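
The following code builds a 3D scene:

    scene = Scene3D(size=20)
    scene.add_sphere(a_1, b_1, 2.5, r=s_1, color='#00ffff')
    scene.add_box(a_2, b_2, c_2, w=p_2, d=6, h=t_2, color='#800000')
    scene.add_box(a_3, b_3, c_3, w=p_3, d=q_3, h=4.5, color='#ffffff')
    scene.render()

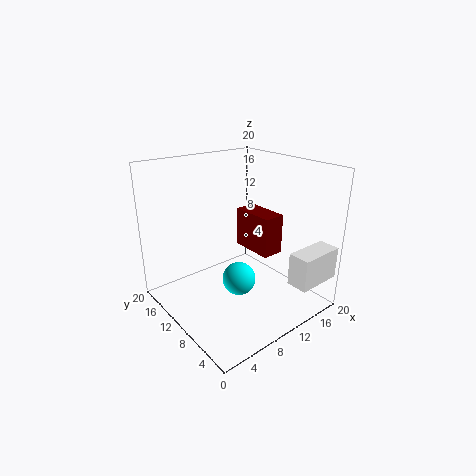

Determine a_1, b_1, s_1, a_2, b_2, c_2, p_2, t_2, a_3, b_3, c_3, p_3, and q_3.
a_1 = 11, b_1 = 11, s_1 = 2.5, a_2 = 11.5, b_2 = 6, c_2 = 8, p_2 = 3, t_2 = 5.5, a_3 = 13.5, b_3 = 0.5, c_3 = 4.5, p_3 = 6.5, q_3 = 3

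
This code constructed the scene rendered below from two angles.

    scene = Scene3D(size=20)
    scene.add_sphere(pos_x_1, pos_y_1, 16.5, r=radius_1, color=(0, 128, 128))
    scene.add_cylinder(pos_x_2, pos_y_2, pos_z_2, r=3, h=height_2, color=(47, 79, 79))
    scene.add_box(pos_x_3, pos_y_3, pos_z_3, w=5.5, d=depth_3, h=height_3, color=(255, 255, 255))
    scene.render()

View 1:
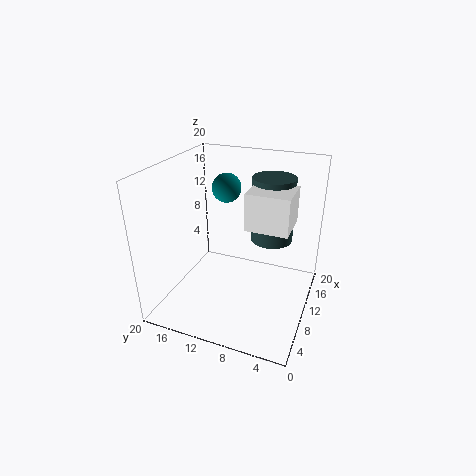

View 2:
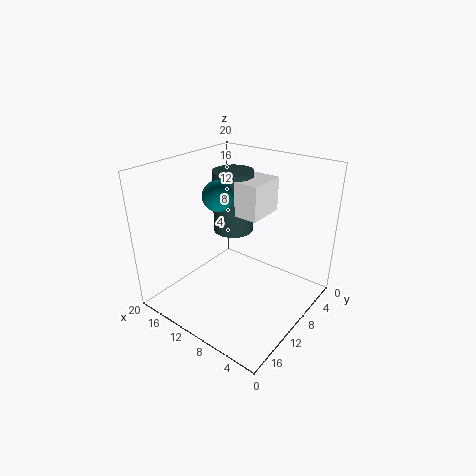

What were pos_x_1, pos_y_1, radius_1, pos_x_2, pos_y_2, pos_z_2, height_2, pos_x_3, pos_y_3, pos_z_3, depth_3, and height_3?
pos_x_1 = 11.5
pos_y_1 = 12.25
radius_1 = 2
pos_x_2 = 13.75
pos_y_2 = 6.25
pos_z_2 = 8.75
height_2 = 9.25
pos_x_3 = 8.25
pos_y_3 = 2.75
pos_z_3 = 12.25
depth_3 = 5.75
height_3 = 5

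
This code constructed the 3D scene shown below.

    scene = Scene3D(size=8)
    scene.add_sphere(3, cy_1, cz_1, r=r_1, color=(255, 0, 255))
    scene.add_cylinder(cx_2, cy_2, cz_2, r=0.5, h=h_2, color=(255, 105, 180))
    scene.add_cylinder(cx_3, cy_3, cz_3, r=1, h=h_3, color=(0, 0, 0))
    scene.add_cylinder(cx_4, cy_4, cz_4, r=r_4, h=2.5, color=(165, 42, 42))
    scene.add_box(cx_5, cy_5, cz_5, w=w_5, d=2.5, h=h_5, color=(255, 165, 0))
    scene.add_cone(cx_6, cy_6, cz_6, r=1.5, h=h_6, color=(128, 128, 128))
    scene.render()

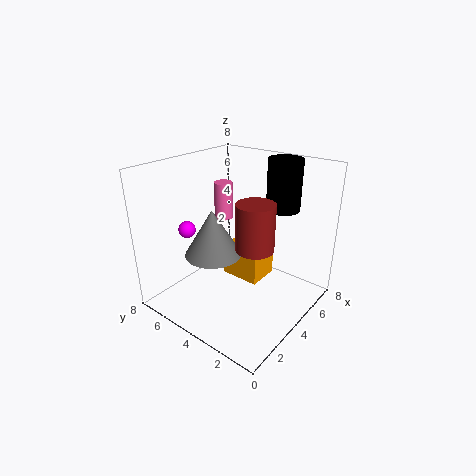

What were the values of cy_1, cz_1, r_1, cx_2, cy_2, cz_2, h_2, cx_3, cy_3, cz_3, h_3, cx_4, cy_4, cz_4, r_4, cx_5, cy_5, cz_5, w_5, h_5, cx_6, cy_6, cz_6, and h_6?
cy_1 = 7, cz_1 = 4, r_1 = 0.5, cx_2 = 4, cy_2 = 5, cz_2 = 5, h_2 = 2, cx_3 = 7, cy_3 = 3, cz_3 = 5, h_3 = 3, cx_4 = 3.5, cy_4 = 2.5, cz_4 = 4, r_4 = 1, cx_5 = 5, cy_5 = 3.5, cz_5 = 0.5, w_5 = 2, h_5 = 2, cx_6 = 2.5, cy_6 = 4.5, cz_6 = 3.5, h_6 = 2.5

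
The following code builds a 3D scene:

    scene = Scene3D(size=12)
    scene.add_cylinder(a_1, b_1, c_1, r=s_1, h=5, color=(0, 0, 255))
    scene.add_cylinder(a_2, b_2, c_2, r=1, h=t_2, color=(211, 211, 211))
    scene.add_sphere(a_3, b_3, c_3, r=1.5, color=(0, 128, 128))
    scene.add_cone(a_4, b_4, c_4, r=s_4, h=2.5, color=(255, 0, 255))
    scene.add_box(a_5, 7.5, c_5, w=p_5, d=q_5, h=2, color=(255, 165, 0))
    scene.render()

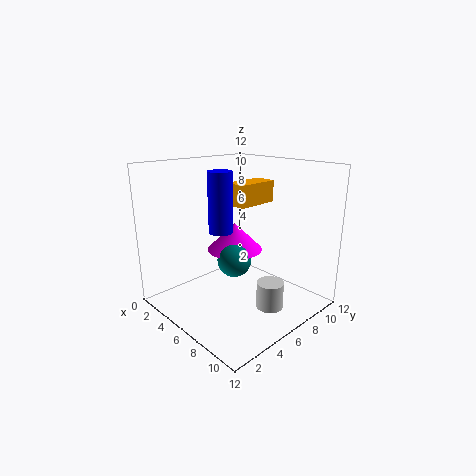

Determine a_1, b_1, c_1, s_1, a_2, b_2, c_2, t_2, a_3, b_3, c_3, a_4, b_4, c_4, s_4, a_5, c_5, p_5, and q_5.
a_1 = 5; b_1 = 5; c_1 = 6.5; s_1 = 1; a_2 = 10.5; b_2 = 5; c_2 = 2; t_2 = 2; a_3 = 5; b_3 = 6.5; c_3 = 3.5; a_4 = 4; b_4 = 7.5; c_4 = 4; s_4 = 2.5; a_5 = 3; c_5 = 8; p_5 = 2; q_5 = 4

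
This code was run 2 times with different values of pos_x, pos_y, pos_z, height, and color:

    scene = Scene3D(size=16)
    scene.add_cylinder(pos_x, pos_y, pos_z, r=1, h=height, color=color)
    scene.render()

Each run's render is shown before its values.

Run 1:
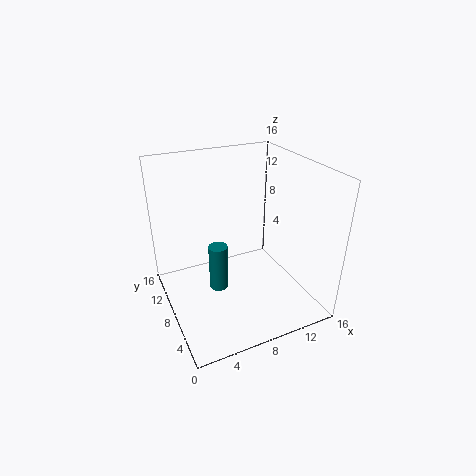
pos_x = 5; pos_y = 6.5; pos_z = 3.5; height = 5; color = 'teal'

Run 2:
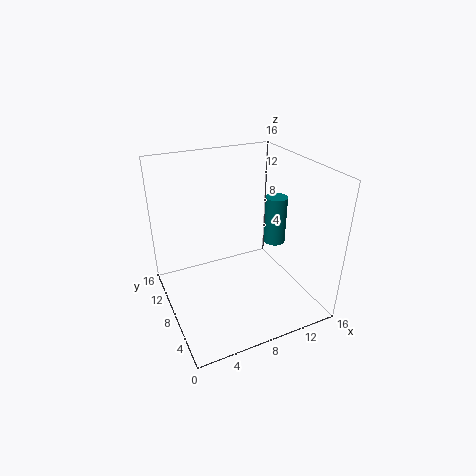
pos_x = 9.5; pos_y = 3; pos_z = 10; height = 4.5; color = 'teal'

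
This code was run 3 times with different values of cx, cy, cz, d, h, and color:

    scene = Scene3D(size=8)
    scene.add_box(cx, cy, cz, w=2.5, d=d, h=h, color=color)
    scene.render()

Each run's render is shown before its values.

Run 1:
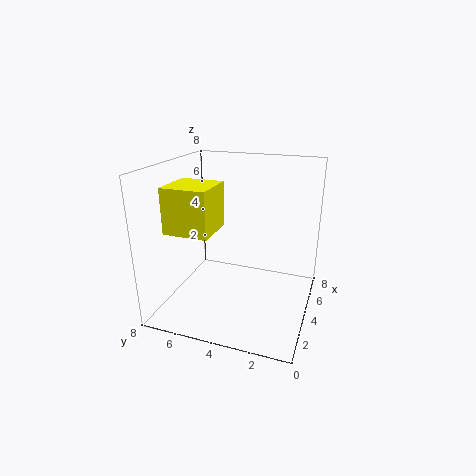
cx = 2, cy = 5, cz = 4.5, d = 2.5, h = 2.5, color = 'yellow'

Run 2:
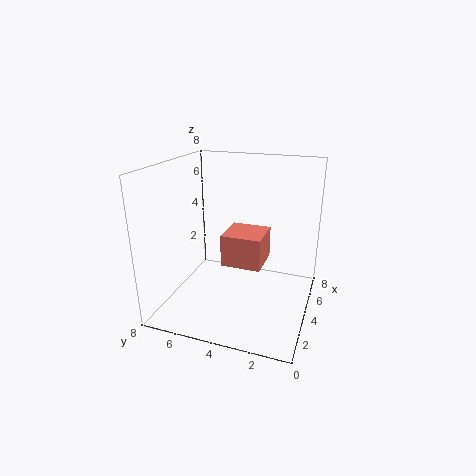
cx = 5, cy = 3, cz = 1.5, d = 2.5, h = 2, color = 'salmon'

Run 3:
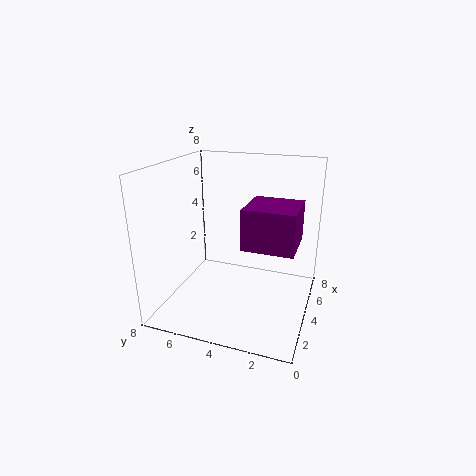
cx = 1.5, cy = 0.5, cz = 4.5, d = 2.5, h = 2, color = 'purple'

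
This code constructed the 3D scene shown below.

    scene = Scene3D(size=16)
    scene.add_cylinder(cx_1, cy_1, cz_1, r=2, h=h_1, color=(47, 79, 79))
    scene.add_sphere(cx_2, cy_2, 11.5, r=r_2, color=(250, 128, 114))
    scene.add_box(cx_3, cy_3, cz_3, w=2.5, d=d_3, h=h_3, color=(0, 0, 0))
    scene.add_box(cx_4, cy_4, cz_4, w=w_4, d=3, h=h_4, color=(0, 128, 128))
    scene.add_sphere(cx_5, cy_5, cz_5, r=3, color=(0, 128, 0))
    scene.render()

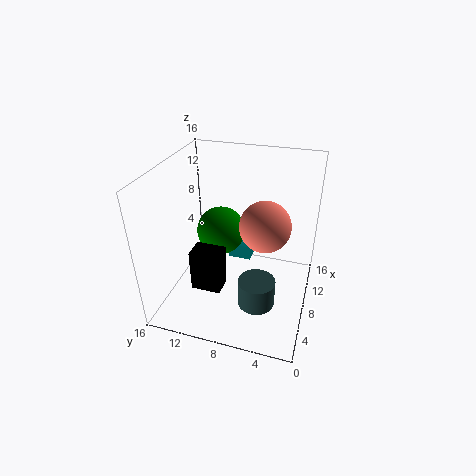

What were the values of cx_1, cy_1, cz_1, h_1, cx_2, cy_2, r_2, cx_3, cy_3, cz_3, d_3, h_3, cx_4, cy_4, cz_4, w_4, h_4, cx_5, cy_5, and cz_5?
cx_1 = 5, cy_1 = 5, cz_1 = 2, h_1 = 3, cx_2 = 5.5, cy_2 = 4.5, r_2 = 2.5, cx_3 = 5.5, cy_3 = 9.5, cz_3 = 1.5, d_3 = 3.5, h_3 = 5, cx_4 = 13.5, cy_4 = 8, cz_4 = 1, w_4 = 2.5, h_4 = 2, cx_5 = 12, cy_5 = 11.5, cz_5 = 6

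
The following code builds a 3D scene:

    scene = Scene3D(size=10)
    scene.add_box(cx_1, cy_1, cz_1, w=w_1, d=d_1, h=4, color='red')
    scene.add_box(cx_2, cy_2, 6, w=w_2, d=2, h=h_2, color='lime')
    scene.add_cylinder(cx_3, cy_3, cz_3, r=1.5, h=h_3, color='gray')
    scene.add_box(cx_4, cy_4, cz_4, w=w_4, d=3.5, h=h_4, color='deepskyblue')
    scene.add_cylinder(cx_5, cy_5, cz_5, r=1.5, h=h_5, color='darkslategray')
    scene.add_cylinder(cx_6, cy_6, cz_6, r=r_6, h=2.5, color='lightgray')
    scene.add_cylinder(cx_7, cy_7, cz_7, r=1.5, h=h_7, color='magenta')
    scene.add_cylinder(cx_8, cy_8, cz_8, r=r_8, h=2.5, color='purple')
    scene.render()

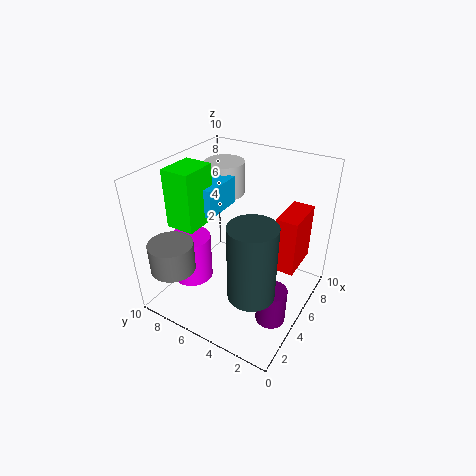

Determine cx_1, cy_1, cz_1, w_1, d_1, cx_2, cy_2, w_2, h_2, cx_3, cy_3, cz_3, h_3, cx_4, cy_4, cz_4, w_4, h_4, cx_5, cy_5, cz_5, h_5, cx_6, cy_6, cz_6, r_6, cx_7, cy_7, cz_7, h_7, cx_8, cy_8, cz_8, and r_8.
cx_1 = 5.5
cy_1 = 1
cz_1 = 3
w_1 = 3
d_1 = 1.5
cx_2 = 2.5
cy_2 = 7
w_2 = 2.5
h_2 = 4
cx_3 = 1.5
cy_3 = 8
cz_3 = 3.5
h_3 = 2
cx_4 = 4
cy_4 = 6.5
cz_4 = 6.5
w_4 = 3
h_4 = 2
cx_5 = 2.5
cy_5 = 2.5
cz_5 = 3
h_5 = 5
cx_6 = 8
cy_6 = 8
cz_6 = 6.5
r_6 = 1.5
cx_7 = 4
cy_7 = 8.5
cz_7 = 1
h_7 = 3.5
cx_8 = 3.5
cy_8 = 1.5
cz_8 = 0.5
r_8 = 1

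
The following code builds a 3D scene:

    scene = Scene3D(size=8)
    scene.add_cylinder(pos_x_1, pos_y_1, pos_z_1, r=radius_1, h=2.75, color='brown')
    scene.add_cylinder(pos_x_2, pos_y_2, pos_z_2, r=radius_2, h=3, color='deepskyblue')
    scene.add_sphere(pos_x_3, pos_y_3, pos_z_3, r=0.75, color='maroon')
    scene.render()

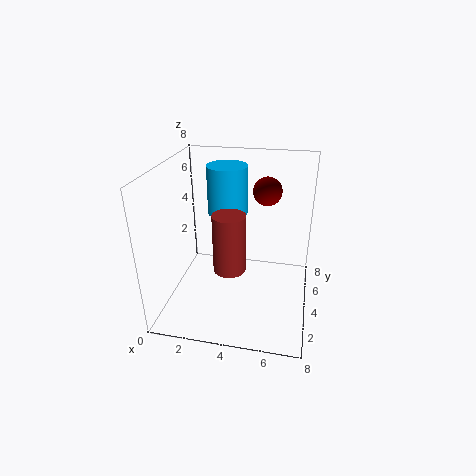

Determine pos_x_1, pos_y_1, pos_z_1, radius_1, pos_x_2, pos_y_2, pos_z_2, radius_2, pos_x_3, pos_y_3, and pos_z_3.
pos_x_1 = 4.25; pos_y_1 = 1; pos_z_1 = 4; radius_1 = 0.75; pos_x_2 = 2.75; pos_y_2 = 6.75; pos_z_2 = 4.25; radius_2 = 1.25; pos_x_3 = 5.5; pos_y_3 = 4.25; pos_z_3 = 6.75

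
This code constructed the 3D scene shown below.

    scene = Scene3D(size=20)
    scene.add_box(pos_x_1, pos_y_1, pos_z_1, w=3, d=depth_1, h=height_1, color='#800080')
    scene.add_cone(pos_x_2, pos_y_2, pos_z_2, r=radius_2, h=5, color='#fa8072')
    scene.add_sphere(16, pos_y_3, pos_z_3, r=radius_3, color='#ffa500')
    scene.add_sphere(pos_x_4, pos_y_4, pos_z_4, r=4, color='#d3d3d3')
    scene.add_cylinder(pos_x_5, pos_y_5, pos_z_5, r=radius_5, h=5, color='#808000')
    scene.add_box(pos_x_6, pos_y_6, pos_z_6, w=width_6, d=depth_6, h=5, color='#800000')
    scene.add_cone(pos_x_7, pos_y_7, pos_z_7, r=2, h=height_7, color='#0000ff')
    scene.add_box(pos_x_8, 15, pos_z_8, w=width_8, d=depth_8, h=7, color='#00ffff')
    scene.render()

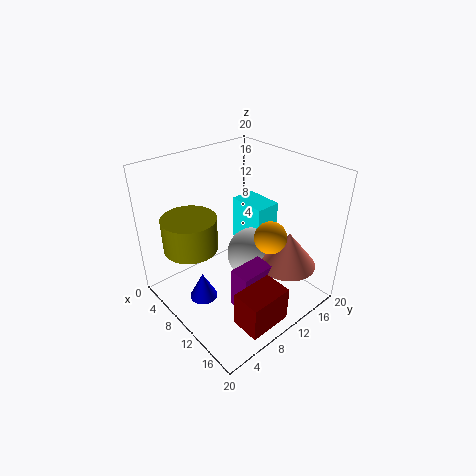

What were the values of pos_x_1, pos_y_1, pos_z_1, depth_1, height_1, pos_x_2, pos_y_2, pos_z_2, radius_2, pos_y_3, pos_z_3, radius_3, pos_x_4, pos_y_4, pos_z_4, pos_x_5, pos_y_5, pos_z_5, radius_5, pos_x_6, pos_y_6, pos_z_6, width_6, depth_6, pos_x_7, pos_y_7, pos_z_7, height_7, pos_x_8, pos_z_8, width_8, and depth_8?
pos_x_1 = 12; pos_y_1 = 7; pos_z_1 = 1; depth_1 = 5; height_1 = 6; pos_x_2 = 15; pos_y_2 = 15; pos_z_2 = 6; radius_2 = 4; pos_y_3 = 10; pos_z_3 = 13; radius_3 = 2; pos_x_4 = 9; pos_y_4 = 14; pos_z_4 = 5; pos_x_5 = 4; pos_y_5 = 6; pos_z_5 = 7; radius_5 = 4; pos_x_6 = 15; pos_y_6 = 5; pos_z_6 = 1; width_6 = 4; depth_6 = 6; pos_x_7 = 8; pos_y_7 = 5; pos_z_7 = 1; height_7 = 4; pos_x_8 = 3; pos_z_8 = 5; width_8 = 6; depth_8 = 4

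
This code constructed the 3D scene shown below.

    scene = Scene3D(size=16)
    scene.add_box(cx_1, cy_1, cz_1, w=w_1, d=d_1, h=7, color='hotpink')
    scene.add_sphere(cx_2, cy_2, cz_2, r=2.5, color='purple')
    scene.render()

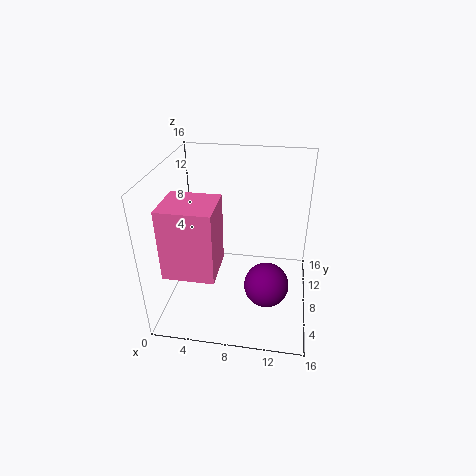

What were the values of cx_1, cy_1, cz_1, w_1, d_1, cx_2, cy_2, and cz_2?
cx_1 = 2; cy_1 = 0.5; cz_1 = 7.5; w_1 = 5; d_1 = 4.5; cx_2 = 11.5; cy_2 = 6.5; cz_2 = 3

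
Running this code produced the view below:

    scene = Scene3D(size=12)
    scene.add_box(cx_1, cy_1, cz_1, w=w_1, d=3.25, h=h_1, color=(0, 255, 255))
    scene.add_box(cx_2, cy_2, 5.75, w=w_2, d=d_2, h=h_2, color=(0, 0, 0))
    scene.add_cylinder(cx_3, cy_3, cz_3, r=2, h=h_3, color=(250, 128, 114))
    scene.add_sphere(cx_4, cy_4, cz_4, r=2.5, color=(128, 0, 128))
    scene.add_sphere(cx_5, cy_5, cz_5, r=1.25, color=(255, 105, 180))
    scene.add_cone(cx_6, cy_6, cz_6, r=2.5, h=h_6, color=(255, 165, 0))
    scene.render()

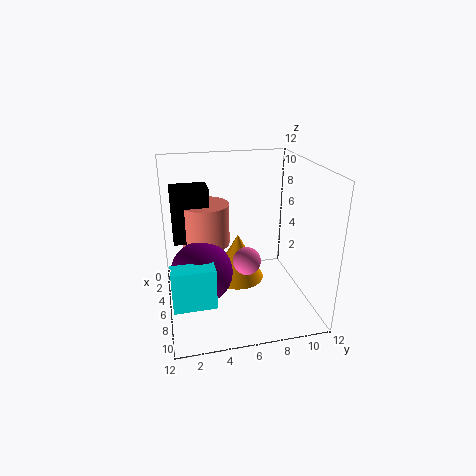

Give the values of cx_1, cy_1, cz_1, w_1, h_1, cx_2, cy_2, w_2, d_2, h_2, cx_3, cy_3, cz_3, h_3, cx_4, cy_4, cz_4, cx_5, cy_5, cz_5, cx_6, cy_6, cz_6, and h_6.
cx_1 = 8.5, cy_1 = 0.25, cz_1 = 2.25, w_1 = 1.5, h_1 = 3.25, cx_2 = 3.5, cy_2 = 0.75, w_2 = 2.25, d_2 = 3, h_2 = 4.5, cx_3 = 4.75, cy_3 = 3.5, cz_3 = 5.25, h_3 = 3.5, cx_4 = 7, cy_4 = 2.75, cz_4 = 3.75, cx_5 = 5.25, cy_5 = 7, cz_5 = 3.25, cx_6 = 2.75, cy_6 = 6.75, cz_6 = 0.25, h_6 = 4.5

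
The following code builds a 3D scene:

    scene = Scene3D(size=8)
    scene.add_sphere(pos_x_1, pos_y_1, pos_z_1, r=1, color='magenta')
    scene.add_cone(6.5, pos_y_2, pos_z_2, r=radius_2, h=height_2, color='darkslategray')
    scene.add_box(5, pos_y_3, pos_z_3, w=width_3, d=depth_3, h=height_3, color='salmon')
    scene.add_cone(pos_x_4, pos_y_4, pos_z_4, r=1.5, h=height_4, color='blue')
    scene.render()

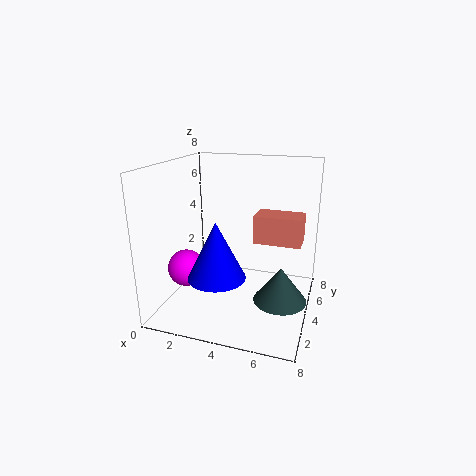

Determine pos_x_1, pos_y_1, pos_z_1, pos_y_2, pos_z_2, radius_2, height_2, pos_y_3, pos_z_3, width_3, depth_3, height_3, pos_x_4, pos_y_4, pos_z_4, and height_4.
pos_x_1 = 1.5; pos_y_1 = 2.5; pos_z_1 = 2.5; pos_y_2 = 4; pos_z_2 = 0.5; radius_2 = 1.5; height_2 = 2; pos_y_3 = 3.5; pos_z_3 = 4; width_3 = 2.5; depth_3 = 1.5; height_3 = 1.5; pos_x_4 = 3.5; pos_y_4 = 2; pos_z_4 = 2.5; height_4 = 3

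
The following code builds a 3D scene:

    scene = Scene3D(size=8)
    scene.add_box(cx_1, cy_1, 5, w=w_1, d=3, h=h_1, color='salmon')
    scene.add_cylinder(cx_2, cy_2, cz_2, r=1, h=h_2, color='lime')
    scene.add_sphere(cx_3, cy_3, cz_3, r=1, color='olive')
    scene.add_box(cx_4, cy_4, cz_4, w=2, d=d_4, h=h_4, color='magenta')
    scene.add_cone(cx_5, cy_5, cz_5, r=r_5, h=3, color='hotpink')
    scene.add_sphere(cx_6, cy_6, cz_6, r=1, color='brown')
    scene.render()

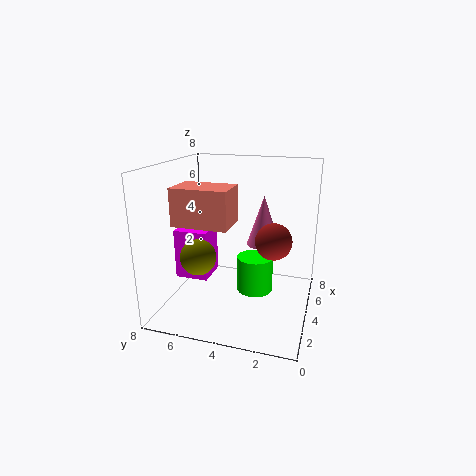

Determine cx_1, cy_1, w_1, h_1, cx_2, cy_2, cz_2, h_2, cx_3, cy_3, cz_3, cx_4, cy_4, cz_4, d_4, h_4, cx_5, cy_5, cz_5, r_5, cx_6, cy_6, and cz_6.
cx_1 = 2, cy_1 = 4, w_1 = 2, h_1 = 2, cx_2 = 4, cy_2 = 3, cz_2 = 1, h_2 = 2, cx_3 = 3, cy_3 = 6, cz_3 = 3, cx_4 = 4, cy_4 = 6, cz_4 = 1, d_4 = 2, h_4 = 3, cx_5 = 6, cy_5 = 3, cz_5 = 3, r_5 = 1, cx_6 = 4, cy_6 = 2, cz_6 = 4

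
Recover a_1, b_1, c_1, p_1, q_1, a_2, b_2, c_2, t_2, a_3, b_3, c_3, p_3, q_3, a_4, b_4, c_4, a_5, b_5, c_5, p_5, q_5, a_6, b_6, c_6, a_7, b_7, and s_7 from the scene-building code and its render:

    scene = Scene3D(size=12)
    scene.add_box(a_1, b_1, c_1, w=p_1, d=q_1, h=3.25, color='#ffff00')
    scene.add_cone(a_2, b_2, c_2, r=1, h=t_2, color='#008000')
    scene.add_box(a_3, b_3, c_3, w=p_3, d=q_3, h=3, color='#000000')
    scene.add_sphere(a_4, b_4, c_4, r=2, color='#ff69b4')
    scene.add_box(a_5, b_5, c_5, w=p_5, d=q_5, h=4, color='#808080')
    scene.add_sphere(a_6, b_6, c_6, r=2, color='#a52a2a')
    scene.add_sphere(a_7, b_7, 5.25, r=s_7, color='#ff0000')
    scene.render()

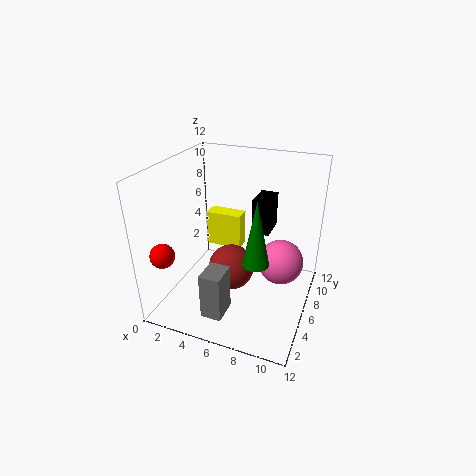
a_1 = 2; b_1 = 8.25; c_1 = 3.5; p_1 = 3.25; q_1 = 1.5; a_2 = 8.5; b_2 = 3.25; c_2 = 5.75; t_2 = 5; a_3 = 6.75; b_3 = 7.25; c_3 = 6; p_3 = 1.5; q_3 = 2.5; a_4 = 9.25; b_4 = 8.25; c_4 = 3; a_5 = 4.25; b_5 = 2; c_5 = 0.25; p_5 = 1.75; q_5 = 2.25; a_6 = 5.25; b_6 = 6.25; c_6 = 2.75; a_7 = 1; b_7 = 2.25; s_7 = 1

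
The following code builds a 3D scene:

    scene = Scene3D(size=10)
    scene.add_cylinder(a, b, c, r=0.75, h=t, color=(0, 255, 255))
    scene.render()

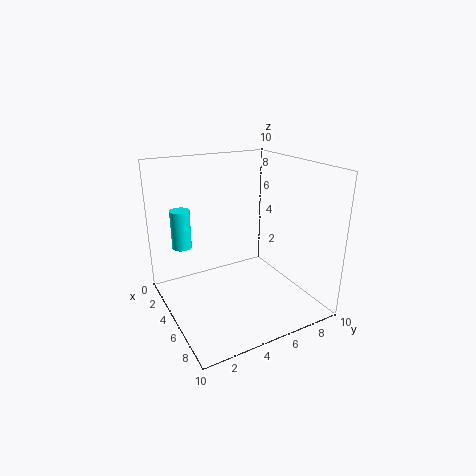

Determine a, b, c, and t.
a = 1
b = 2.25
c = 3.25
t = 3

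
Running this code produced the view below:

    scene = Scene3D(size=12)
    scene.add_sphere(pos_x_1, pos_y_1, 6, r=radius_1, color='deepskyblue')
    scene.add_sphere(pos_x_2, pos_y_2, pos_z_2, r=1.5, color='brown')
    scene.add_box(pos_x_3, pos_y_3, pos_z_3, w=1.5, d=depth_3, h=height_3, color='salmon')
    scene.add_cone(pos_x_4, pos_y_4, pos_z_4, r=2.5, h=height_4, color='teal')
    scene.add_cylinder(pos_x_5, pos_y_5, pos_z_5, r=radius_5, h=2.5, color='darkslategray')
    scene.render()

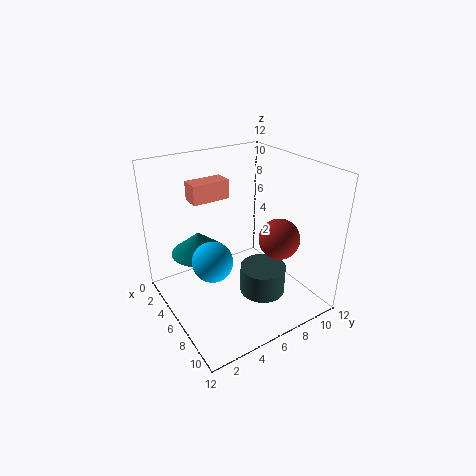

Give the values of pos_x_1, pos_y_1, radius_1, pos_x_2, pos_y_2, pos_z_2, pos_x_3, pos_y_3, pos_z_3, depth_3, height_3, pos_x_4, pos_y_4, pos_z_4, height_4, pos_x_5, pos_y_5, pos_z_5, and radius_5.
pos_x_1 = 8; pos_y_1 = 2.5; radius_1 = 1.5; pos_x_2 = 10; pos_y_2 = 7; pos_z_2 = 7.5; pos_x_3 = 4; pos_y_3 = 2.5; pos_z_3 = 9.5; depth_3 = 3; height_3 = 1.5; pos_x_4 = 2.5; pos_y_4 = 4; pos_z_4 = 3.5; height_4 = 2; pos_x_5 = 7; pos_y_5 = 8; pos_z_5 = 0.5; radius_5 = 2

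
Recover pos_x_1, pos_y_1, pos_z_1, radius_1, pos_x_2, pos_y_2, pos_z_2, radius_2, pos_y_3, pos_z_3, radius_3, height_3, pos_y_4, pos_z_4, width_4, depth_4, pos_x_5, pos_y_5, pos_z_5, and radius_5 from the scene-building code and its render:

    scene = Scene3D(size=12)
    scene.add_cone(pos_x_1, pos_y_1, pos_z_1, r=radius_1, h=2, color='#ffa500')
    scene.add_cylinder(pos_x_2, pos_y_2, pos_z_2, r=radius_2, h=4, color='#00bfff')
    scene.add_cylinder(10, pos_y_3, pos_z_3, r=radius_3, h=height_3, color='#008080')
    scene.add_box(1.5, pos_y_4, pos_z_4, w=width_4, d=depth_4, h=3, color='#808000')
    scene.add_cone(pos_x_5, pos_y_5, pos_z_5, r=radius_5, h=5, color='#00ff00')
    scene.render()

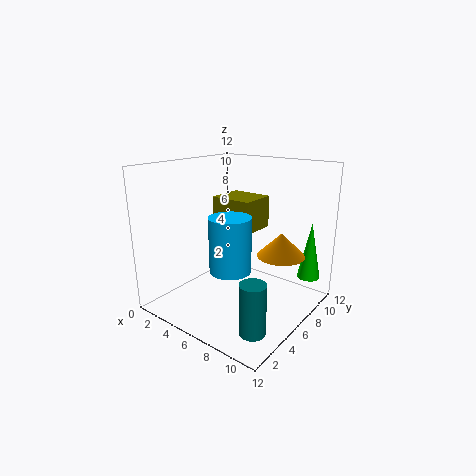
pos_x_1 = 9
pos_y_1 = 8
pos_z_1 = 4.5
radius_1 = 2
pos_x_2 = 8
pos_y_2 = 2.5
pos_z_2 = 5
radius_2 = 1.5
pos_y_3 = 2.5
pos_z_3 = 0.5
radius_3 = 1
height_3 = 4
pos_y_4 = 8
pos_z_4 = 5.5
width_4 = 4
depth_4 = 3.5
pos_x_5 = 10.5
pos_y_5 = 10.5
pos_z_5 = 2
radius_5 = 1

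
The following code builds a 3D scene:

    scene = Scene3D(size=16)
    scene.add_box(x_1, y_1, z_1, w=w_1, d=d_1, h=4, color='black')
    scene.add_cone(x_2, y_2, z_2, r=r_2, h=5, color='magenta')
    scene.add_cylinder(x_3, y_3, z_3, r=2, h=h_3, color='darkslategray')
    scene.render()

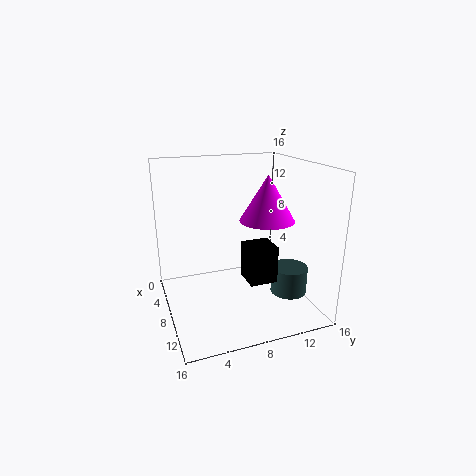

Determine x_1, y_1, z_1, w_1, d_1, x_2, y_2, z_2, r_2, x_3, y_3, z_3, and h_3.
x_1 = 9
y_1 = 8
z_1 = 4
w_1 = 3
d_1 = 3
x_2 = 9
y_2 = 11
z_2 = 10
r_2 = 3
x_3 = 11
y_3 = 13
z_3 = 2
h_3 = 3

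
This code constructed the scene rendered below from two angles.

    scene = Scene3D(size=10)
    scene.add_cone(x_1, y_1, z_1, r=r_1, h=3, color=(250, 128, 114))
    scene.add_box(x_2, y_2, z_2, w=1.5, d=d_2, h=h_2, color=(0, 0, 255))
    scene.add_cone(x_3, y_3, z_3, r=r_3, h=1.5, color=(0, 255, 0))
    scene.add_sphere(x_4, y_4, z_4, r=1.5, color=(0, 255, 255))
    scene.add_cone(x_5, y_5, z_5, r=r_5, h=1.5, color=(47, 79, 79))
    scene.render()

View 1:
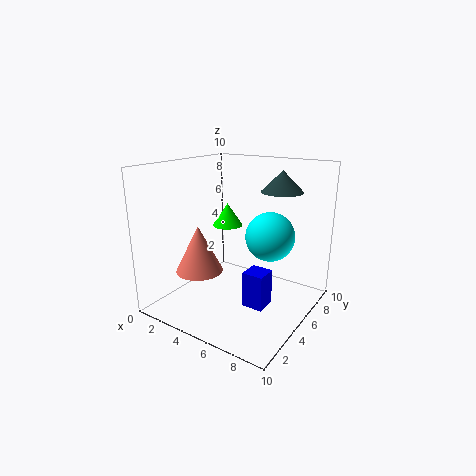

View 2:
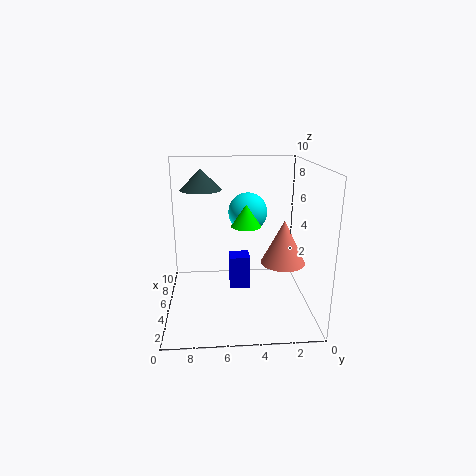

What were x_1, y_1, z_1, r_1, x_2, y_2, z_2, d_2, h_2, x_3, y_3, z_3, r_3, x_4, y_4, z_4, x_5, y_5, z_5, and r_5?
x_1 = 4
y_1 = 2
z_1 = 3.5
r_1 = 1.5
x_2 = 6
y_2 = 4
z_2 = 0.5
d_2 = 1.5
h_2 = 2.5
x_3 = 4.5
y_3 = 4.5
z_3 = 6
r_3 = 1
x_4 = 8
y_4 = 4
z_4 = 6
x_5 = 7
y_5 = 7.5
z_5 = 8
r_5 = 1.5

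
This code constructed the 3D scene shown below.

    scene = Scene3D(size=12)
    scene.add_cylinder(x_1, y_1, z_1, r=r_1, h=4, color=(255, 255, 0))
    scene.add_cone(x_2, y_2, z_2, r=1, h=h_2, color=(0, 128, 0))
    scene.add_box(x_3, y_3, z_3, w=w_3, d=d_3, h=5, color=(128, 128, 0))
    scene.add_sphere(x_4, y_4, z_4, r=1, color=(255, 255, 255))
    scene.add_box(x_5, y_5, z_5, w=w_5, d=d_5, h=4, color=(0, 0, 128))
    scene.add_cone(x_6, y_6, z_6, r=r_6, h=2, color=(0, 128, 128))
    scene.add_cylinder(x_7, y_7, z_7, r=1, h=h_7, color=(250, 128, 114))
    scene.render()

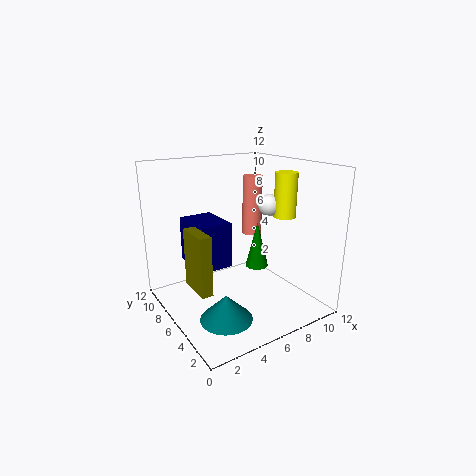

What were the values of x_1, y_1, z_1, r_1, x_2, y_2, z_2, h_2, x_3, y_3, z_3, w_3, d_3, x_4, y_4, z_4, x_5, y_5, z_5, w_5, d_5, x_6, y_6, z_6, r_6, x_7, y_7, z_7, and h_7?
x_1 = 11; y_1 = 6; z_1 = 7; r_1 = 1; x_2 = 8; y_2 = 6; z_2 = 3; h_2 = 4; x_3 = 2; y_3 = 5; z_3 = 2; w_3 = 1; d_3 = 3; x_4 = 10; y_4 = 7; z_4 = 8; x_5 = 3; y_5 = 7; z_5 = 3; w_5 = 3; d_5 = 4; x_6 = 3; y_6 = 3; z_6 = 1; r_6 = 2; x_7 = 11; y_7 = 11; z_7 = 4; h_7 = 6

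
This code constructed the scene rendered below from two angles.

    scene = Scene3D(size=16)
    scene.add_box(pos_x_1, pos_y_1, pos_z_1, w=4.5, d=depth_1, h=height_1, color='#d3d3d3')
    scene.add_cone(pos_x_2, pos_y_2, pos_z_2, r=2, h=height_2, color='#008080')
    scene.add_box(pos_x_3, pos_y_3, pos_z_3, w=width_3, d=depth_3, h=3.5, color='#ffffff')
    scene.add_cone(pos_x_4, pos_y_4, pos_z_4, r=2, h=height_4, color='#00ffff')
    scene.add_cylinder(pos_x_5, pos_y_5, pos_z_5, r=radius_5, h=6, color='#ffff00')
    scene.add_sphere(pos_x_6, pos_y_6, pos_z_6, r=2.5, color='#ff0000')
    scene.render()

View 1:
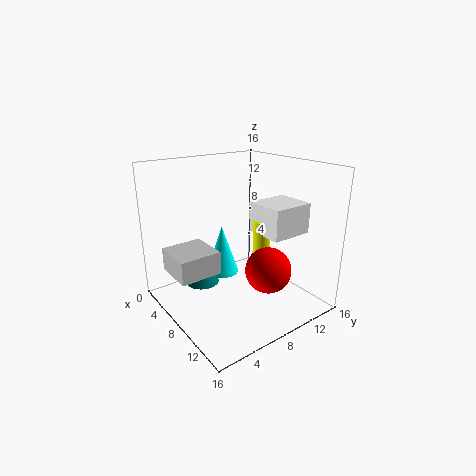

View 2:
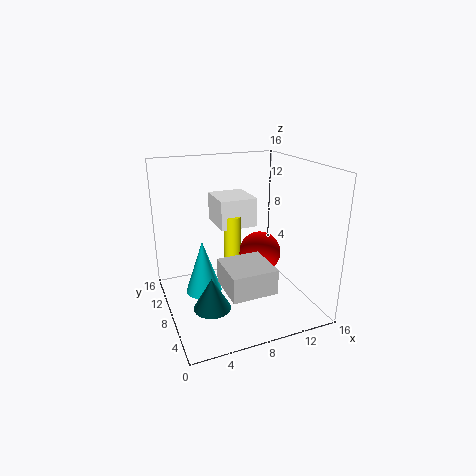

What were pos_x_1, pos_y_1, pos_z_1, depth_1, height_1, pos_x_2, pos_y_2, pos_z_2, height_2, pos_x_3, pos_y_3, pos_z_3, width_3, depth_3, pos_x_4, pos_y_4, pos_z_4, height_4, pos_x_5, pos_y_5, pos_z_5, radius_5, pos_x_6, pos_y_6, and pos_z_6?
pos_x_1 = 4.5
pos_y_1 = 0.5
pos_z_1 = 5
depth_1 = 4.5
height_1 = 2.5
pos_x_2 = 4
pos_y_2 = 5.5
pos_z_2 = 1.5
height_2 = 3.5
pos_x_3 = 7
pos_y_3 = 10.5
pos_z_3 = 8
width_3 = 4.5
depth_3 = 5
pos_x_4 = 4
pos_y_4 = 8.5
pos_z_4 = 2
height_4 = 6
pos_x_5 = 8.5
pos_y_5 = 11
pos_z_5 = 3.5
radius_5 = 1
pos_x_6 = 11.5
pos_y_6 = 9.5
pos_z_6 = 5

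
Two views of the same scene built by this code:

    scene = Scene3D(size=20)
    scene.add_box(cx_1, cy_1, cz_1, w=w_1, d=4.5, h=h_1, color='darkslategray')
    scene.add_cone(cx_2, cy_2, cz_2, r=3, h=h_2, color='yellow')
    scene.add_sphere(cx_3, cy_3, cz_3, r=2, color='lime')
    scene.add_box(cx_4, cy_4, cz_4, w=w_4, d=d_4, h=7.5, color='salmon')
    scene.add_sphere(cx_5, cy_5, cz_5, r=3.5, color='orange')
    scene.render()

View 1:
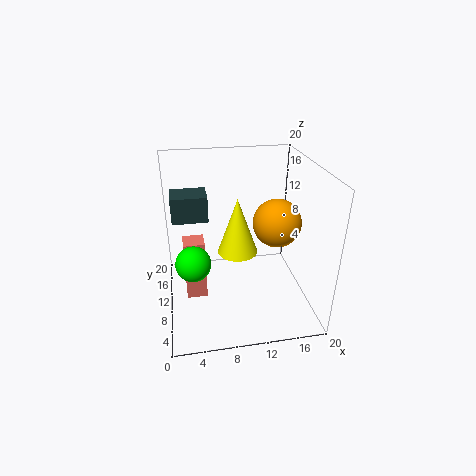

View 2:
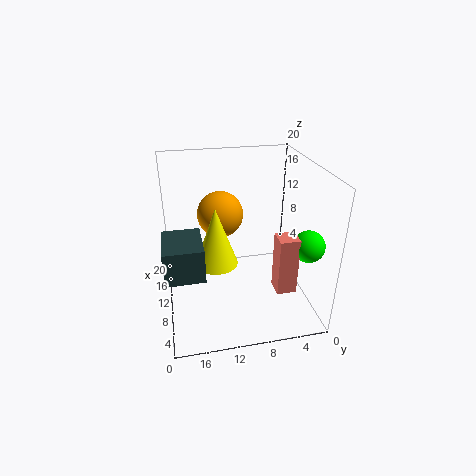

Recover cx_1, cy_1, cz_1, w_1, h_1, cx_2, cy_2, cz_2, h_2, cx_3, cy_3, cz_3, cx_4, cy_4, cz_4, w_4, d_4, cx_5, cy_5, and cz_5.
cx_1 = 1
cy_1 = 15.5
cz_1 = 10
w_1 = 5.5
h_1 = 4
cx_2 = 10.5
cy_2 = 13
cz_2 = 6
h_2 = 8.5
cx_3 = 3.5
cy_3 = 2.5
cz_3 = 11.5
cx_4 = 2.5
cy_4 = 4
cz_4 = 5.5
w_4 = 2.5
d_4 = 2.5
cx_5 = 16
cy_5 = 11.5
cz_5 = 11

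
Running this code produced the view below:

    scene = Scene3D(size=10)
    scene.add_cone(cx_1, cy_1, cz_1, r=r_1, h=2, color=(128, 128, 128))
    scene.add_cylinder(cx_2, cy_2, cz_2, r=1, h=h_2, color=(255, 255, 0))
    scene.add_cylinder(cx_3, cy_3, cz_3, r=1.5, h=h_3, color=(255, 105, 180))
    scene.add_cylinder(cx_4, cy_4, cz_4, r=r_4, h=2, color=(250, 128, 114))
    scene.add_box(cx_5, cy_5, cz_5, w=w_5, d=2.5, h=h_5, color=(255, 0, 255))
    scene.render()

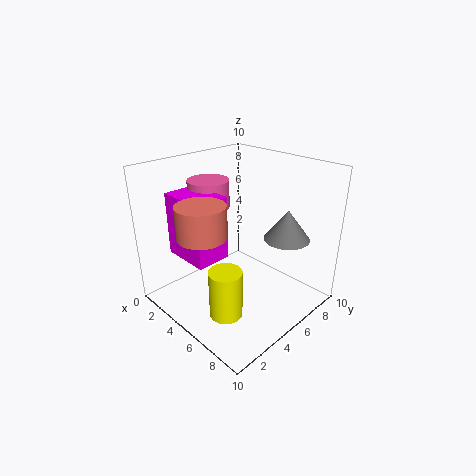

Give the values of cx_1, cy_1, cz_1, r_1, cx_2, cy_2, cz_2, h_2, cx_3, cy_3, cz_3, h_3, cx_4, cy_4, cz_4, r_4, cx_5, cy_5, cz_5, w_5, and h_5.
cx_1 = 8
cy_1 = 6.5
cz_1 = 5.5
r_1 = 1.5
cx_2 = 7.5
cy_2 = 1.5
cz_2 = 2
h_2 = 3
cx_3 = 2
cy_3 = 5
cz_3 = 6.5
h_3 = 2
cx_4 = 5.5
cy_4 = 1.5
cz_4 = 6.5
r_4 = 1.5
cx_5 = 1
cy_5 = 2
cz_5 = 3.5
w_5 = 3.5
h_5 = 4.5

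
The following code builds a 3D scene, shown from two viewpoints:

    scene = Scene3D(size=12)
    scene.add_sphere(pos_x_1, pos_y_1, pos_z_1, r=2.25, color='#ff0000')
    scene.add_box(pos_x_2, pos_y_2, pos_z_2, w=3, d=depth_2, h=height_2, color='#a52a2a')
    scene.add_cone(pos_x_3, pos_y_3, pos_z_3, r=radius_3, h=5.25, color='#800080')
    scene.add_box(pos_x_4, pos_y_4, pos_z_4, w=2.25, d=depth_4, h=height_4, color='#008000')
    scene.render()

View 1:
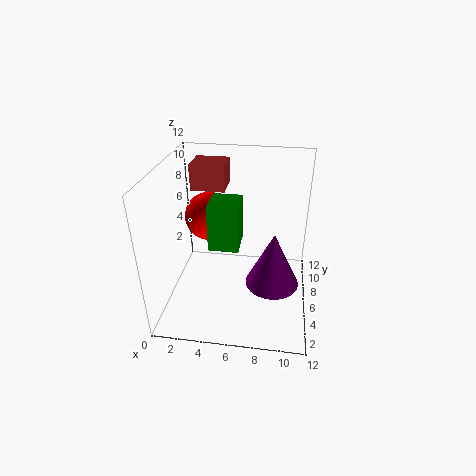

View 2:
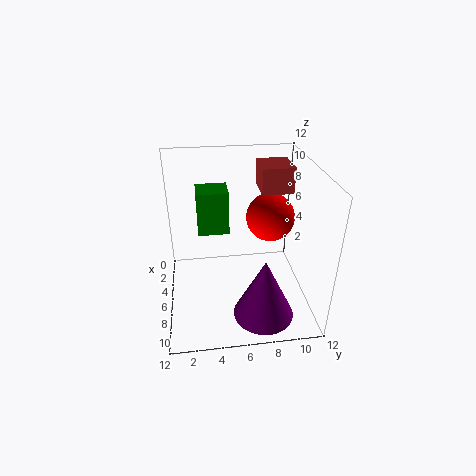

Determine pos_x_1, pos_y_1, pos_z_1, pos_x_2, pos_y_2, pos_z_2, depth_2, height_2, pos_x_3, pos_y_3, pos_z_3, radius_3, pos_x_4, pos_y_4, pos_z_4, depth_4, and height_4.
pos_x_1 = 2.75; pos_y_1 = 9.5; pos_z_1 = 6; pos_x_2 = 1.5; pos_y_2 = 8.25; pos_z_2 = 9; depth_2 = 2.75; height_2 = 2.25; pos_x_3 = 9; pos_y_3 = 7.75; pos_z_3 = 0.25; radius_3 = 2.5; pos_x_4 = 4.25; pos_y_4 = 2.75; pos_z_4 = 6.75; depth_4 = 2.5; height_4 = 3.5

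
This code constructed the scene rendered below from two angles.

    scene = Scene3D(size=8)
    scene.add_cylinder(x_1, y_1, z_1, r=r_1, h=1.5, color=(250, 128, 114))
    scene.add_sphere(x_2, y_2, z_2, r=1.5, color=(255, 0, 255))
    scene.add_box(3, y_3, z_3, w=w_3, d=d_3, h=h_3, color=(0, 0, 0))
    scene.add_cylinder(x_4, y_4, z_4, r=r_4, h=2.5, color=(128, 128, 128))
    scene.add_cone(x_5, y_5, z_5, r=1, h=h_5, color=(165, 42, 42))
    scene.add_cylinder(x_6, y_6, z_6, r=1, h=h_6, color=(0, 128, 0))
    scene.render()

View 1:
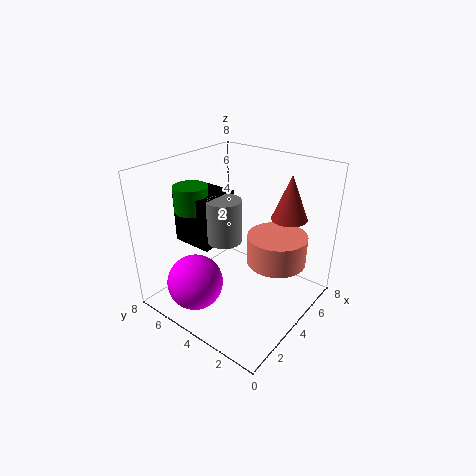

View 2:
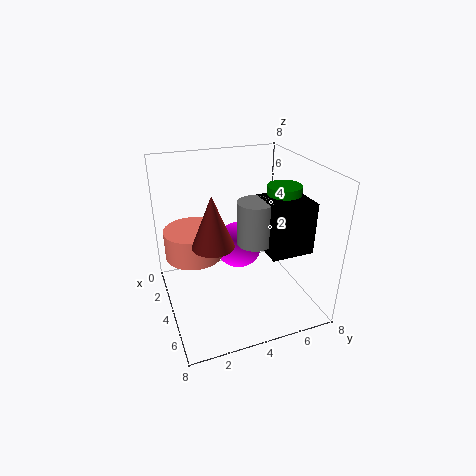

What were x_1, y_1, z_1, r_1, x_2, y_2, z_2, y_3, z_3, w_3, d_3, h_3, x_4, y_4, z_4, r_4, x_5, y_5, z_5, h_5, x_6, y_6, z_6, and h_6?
x_1 = 4, y_1 = 1.5, z_1 = 3.5, r_1 = 1.5, x_2 = 1.5, y_2 = 5, z_2 = 2, y_3 = 5.5, z_3 = 3, w_3 = 2.5, d_3 = 2.5, h_3 = 3, x_4 = 4, y_4 = 5, z_4 = 3.5, r_4 = 1, x_5 = 6, y_5 = 2, z_5 = 5, h_5 = 2.5, x_6 = 3.5, y_6 = 7, z_6 = 5, h_6 = 1.5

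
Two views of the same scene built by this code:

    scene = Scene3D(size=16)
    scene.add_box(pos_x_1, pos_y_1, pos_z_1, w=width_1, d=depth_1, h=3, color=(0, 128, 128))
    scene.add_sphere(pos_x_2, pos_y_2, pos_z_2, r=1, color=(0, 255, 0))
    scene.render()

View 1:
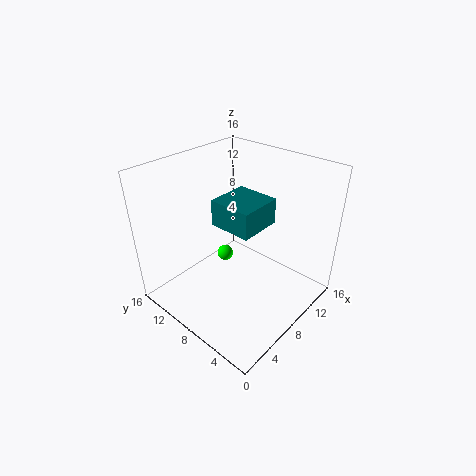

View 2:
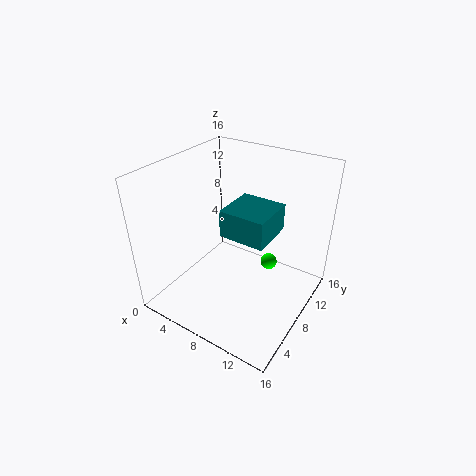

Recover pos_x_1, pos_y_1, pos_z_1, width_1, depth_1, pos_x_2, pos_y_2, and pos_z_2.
pos_x_1 = 7
pos_y_1 = 6
pos_z_1 = 9
width_1 = 5
depth_1 = 5
pos_x_2 = 10
pos_y_2 = 12
pos_z_2 = 3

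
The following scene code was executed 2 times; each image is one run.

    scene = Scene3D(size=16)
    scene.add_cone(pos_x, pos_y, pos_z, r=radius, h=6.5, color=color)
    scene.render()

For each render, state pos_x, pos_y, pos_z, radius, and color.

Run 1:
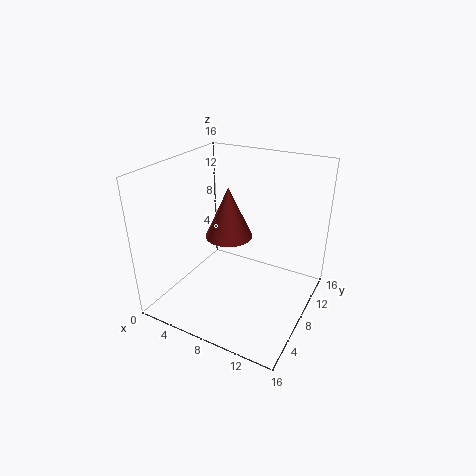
pos_x = 4.5, pos_y = 12, pos_z = 5.5, radius = 3, color = 'brown'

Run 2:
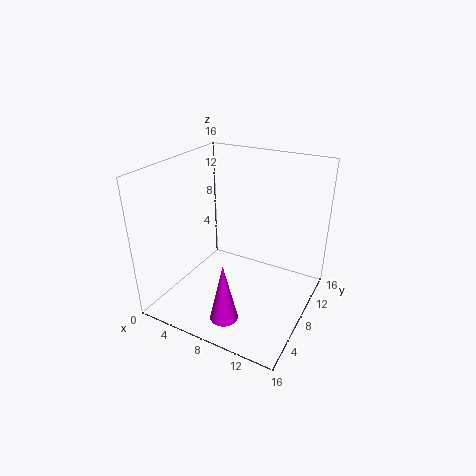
pos_x = 9, pos_y = 3, pos_z = 1, radius = 1.5, color = 'magenta'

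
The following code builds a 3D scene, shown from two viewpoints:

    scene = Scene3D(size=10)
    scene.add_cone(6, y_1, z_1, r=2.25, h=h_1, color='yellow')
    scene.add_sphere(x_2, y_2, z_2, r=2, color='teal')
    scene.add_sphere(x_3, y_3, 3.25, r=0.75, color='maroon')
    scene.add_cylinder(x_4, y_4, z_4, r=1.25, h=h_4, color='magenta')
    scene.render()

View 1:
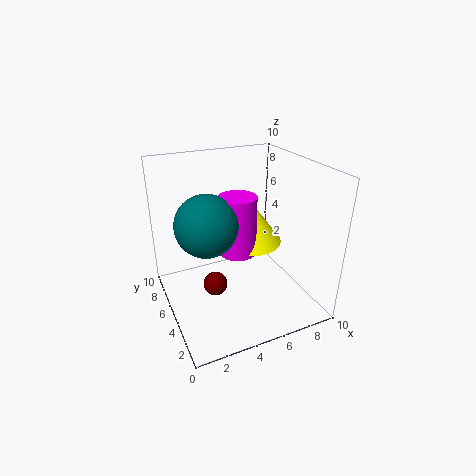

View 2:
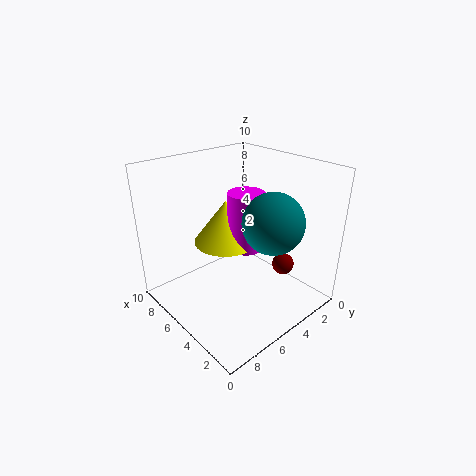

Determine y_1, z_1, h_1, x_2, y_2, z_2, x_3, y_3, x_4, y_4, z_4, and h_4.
y_1 = 5.25, z_1 = 4.5, h_1 = 3, x_2 = 2.5, y_2 = 4.25, z_2 = 6.75, x_3 = 2.5, y_3 = 3, x_4 = 4.75, y_4 = 4.5, z_4 = 4.25, h_4 = 4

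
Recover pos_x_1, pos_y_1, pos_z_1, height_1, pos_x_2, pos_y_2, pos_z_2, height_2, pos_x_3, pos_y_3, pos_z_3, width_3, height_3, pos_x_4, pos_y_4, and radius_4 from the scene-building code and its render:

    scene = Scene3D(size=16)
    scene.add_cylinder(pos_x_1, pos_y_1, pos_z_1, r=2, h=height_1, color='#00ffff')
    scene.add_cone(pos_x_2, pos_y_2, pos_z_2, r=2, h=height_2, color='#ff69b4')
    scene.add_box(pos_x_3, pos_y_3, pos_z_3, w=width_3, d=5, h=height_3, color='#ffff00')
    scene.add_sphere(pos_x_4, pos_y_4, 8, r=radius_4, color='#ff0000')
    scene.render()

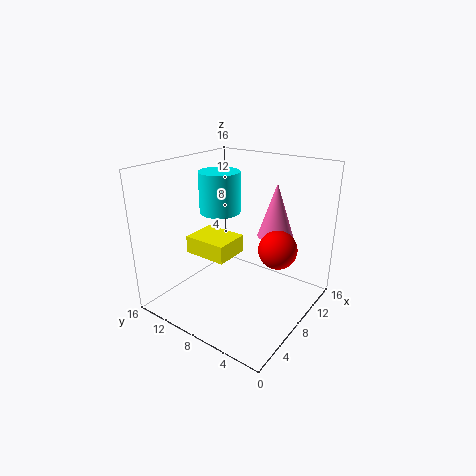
pos_x_1 = 5; pos_y_1 = 8; pos_z_1 = 12; height_1 = 4; pos_x_2 = 11; pos_y_2 = 5; pos_z_2 = 8; height_2 = 6; pos_x_3 = 5; pos_y_3 = 8; pos_z_3 = 6; width_3 = 4; height_3 = 2; pos_x_4 = 8; pos_y_4 = 3; radius_4 = 2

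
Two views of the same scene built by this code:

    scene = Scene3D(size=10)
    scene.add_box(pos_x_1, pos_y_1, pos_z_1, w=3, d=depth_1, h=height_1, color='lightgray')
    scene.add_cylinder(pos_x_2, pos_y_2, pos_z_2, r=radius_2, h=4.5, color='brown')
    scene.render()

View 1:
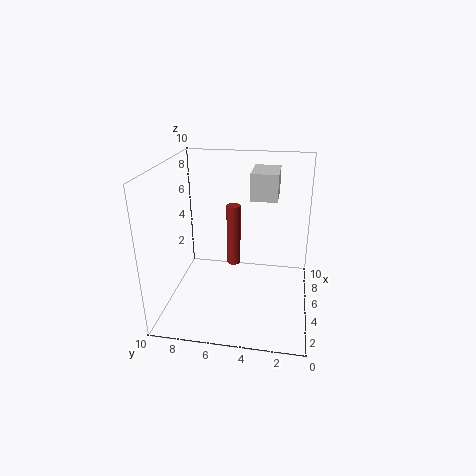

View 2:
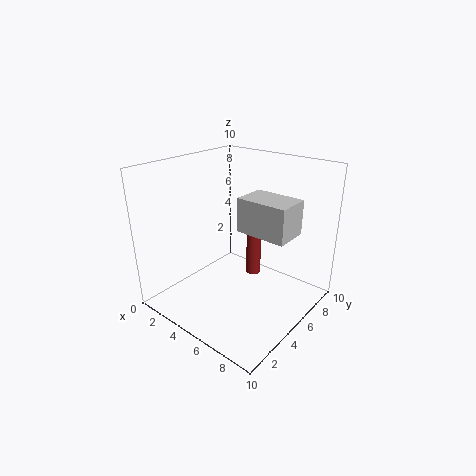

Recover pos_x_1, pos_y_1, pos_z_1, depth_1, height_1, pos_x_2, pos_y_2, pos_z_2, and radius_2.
pos_x_1 = 7
pos_y_1 = 2.5
pos_z_1 = 7
depth_1 = 2
height_1 = 2
pos_x_2 = 6
pos_y_2 = 5.5
pos_z_2 = 2.5
radius_2 = 0.5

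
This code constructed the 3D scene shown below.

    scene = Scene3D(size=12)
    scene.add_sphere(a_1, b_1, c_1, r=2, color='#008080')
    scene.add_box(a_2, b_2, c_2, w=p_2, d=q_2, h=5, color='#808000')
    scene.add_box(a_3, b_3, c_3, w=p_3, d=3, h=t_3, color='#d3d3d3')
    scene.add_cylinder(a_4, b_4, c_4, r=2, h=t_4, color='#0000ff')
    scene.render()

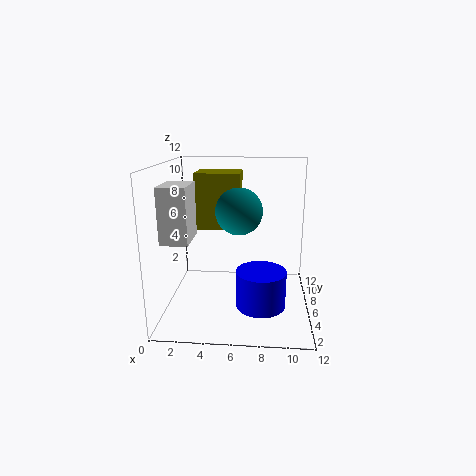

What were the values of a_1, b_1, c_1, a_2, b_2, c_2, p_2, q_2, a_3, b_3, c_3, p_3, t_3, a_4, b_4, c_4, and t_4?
a_1 = 6; b_1 = 7; c_1 = 8; a_2 = 2; b_2 = 8; c_2 = 6; p_2 = 4; q_2 = 3; a_3 = 1; b_3 = 1; c_3 = 7; p_3 = 2; t_3 = 4; a_4 = 8; b_4 = 4; c_4 = 1; t_4 = 3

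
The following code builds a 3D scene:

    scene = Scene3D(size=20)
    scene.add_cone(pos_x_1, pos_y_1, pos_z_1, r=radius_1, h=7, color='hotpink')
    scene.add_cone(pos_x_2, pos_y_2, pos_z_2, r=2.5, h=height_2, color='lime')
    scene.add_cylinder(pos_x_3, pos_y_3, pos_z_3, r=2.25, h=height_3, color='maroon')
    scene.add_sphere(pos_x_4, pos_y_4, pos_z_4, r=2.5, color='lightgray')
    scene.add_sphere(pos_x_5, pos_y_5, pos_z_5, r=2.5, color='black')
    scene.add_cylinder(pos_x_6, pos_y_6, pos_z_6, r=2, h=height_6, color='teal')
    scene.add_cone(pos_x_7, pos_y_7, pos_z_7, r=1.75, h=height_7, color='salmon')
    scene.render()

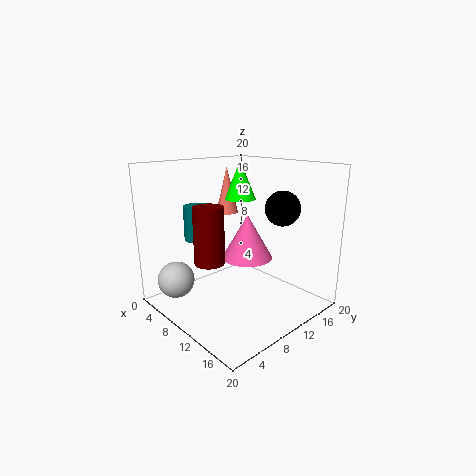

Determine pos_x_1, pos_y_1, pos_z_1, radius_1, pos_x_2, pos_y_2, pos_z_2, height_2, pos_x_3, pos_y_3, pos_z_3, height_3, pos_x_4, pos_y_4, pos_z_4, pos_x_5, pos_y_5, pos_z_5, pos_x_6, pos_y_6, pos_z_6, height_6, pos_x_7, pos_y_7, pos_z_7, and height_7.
pos_x_1 = 6.75, pos_y_1 = 15, pos_z_1 = 4.75, radius_1 = 4, pos_x_2 = 4.25, pos_y_2 = 15.75, pos_z_2 = 13.75, height_2 = 6, pos_x_3 = 6, pos_y_3 = 8, pos_z_3 = 5.5, height_3 = 8.5, pos_x_4 = 5.5, pos_y_4 = 2.5, pos_z_4 = 4.5, pos_x_5 = 13, pos_y_5 = 15.75, pos_z_5 = 13.75, pos_x_6 = 2.5, pos_y_6 = 8.5, pos_z_6 = 8.25, height_6 = 5.25, pos_x_7 = 2.5, pos_y_7 = 14.5, pos_z_7 = 11.5, height_7 = 7.25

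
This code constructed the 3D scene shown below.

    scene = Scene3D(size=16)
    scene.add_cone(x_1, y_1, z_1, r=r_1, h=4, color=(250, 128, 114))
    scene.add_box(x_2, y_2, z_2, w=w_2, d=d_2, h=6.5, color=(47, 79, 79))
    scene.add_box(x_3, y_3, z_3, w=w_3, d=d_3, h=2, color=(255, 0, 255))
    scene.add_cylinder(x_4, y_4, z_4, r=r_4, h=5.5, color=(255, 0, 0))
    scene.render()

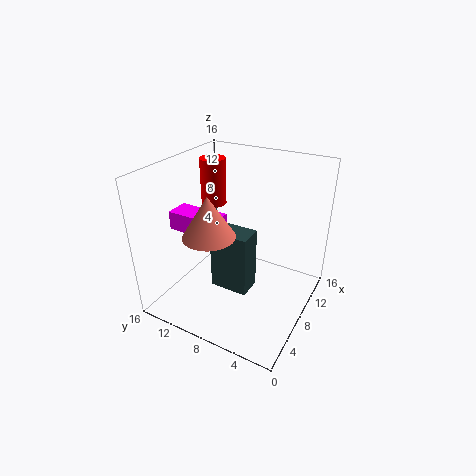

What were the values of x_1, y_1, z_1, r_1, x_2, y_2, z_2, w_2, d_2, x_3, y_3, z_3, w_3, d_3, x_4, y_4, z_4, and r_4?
x_1 = 2.5
y_1 = 8
z_1 = 11
r_1 = 2.5
x_2 = 4
y_2 = 5
z_2 = 4
w_2 = 2.5
d_2 = 4
x_3 = 4
y_3 = 8.5
z_3 = 9.5
w_3 = 2.5
d_3 = 5.5
x_4 = 11
y_4 = 13
z_4 = 10
r_4 = 1.5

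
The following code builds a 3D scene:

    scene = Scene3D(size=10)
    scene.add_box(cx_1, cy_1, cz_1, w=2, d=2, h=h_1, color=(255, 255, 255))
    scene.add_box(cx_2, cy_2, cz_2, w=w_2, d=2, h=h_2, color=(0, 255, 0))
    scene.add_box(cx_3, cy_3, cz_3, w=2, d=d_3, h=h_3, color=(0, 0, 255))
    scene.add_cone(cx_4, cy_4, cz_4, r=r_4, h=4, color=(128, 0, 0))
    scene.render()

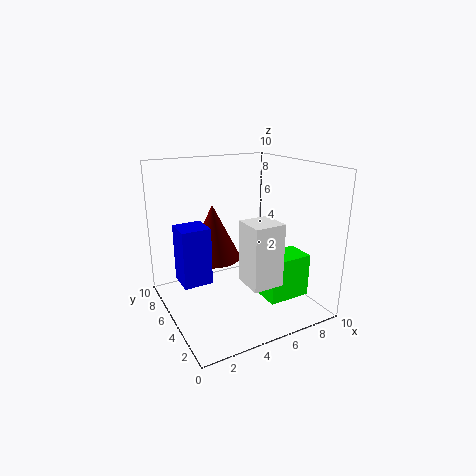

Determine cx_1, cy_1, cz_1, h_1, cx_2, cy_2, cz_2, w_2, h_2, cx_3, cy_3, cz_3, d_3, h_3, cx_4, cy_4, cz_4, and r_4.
cx_1 = 4; cy_1 = 1; cz_1 = 3; h_1 = 4; cx_2 = 6; cy_2 = 2; cz_2 = 1; w_2 = 3; h_2 = 3; cx_3 = 1; cy_3 = 5; cz_3 = 2; d_3 = 2; h_3 = 4; cx_4 = 4; cy_4 = 7; cz_4 = 3; r_4 = 2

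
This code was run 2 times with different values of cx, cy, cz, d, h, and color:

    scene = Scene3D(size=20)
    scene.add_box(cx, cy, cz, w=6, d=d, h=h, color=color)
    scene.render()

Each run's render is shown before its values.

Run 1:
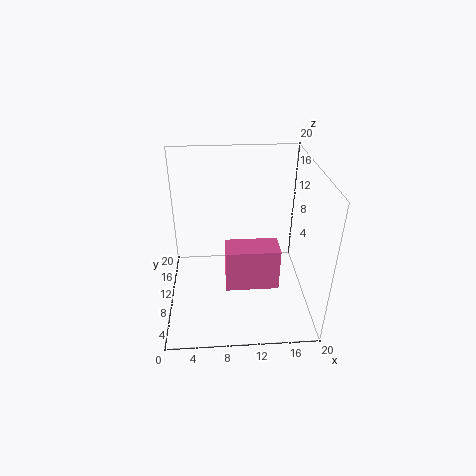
cx = 8, cy = 0.5, cz = 9, d = 3, h = 5, color = 'hotpink'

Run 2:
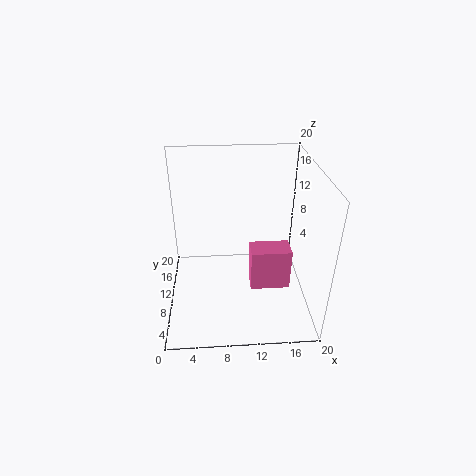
cx = 12, cy = 10, cz = 0.5, d = 3.5, h = 6.5, color = 'hotpink'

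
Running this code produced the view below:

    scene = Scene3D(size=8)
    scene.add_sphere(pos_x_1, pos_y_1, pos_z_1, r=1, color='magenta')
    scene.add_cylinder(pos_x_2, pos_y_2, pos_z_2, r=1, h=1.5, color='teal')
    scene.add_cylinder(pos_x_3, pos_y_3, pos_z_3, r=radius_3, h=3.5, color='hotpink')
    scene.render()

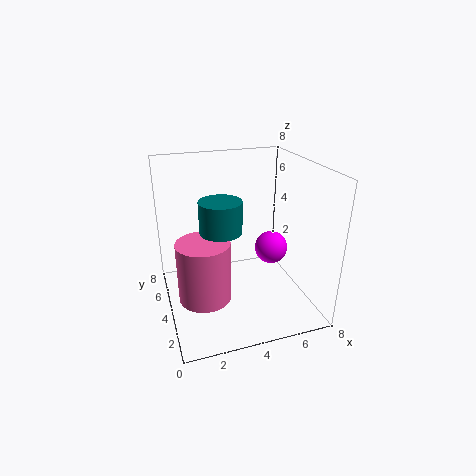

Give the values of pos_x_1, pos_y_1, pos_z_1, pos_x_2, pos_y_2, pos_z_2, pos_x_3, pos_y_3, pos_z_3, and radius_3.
pos_x_1 = 6.5
pos_y_1 = 5
pos_z_1 = 2.5
pos_x_2 = 2.5
pos_y_2 = 2
pos_z_2 = 5.5
pos_x_3 = 2
pos_y_3 = 4
pos_z_3 = 0.5
radius_3 = 1.5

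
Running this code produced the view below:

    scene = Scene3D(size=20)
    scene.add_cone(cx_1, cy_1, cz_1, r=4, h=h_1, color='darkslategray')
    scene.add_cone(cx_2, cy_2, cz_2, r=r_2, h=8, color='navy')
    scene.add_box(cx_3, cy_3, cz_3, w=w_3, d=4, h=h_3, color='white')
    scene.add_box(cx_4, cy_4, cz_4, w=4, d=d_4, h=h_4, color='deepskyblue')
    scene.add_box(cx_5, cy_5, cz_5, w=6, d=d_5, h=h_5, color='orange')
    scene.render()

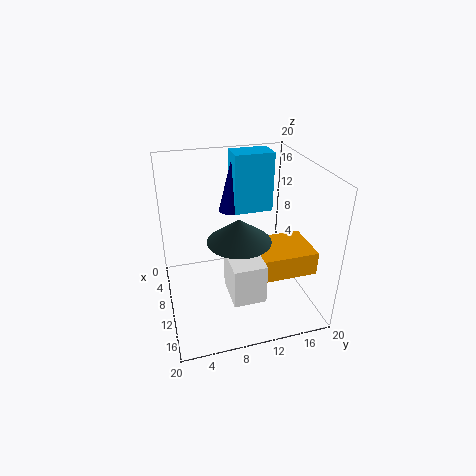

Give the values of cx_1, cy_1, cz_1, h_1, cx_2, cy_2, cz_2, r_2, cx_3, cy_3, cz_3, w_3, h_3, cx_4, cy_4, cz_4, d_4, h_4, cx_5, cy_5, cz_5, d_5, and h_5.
cx_1 = 14
cy_1 = 9
cz_1 = 12
h_1 = 3
cx_2 = 3
cy_2 = 11
cz_2 = 11
r_2 = 2
cx_3 = 14
cy_3 = 7
cz_3 = 6
w_3 = 5
h_3 = 5
cx_4 = 1
cy_4 = 11
cz_4 = 11
d_4 = 6
h_4 = 9
cx_5 = 12
cy_5 = 11
cz_5 = 8
d_5 = 7
h_5 = 3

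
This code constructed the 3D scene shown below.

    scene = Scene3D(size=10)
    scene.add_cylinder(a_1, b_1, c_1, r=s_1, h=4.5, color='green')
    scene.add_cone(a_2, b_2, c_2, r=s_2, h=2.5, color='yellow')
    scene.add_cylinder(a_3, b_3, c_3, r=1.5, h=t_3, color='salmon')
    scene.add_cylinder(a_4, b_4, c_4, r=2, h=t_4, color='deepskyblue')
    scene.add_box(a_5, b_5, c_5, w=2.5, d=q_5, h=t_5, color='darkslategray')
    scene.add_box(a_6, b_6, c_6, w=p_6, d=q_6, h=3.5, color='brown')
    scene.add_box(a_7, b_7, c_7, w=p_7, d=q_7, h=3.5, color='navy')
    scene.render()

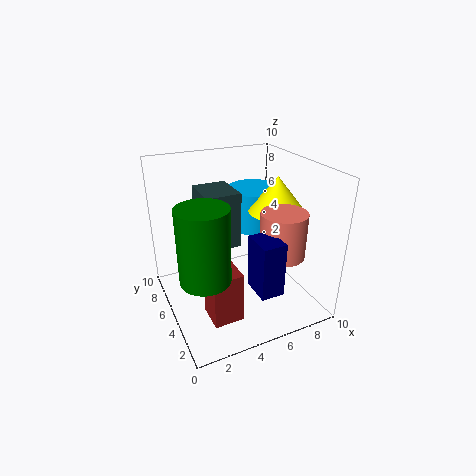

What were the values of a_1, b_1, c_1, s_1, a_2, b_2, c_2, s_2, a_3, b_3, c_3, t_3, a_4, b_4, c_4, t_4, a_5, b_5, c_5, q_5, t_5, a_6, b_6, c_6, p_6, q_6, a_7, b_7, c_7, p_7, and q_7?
a_1 = 1.5; b_1 = 2; c_1 = 4.5; s_1 = 1.5; a_2 = 8; b_2 = 5; c_2 = 6.5; s_2 = 2; a_3 = 7; b_3 = 2.5; c_3 = 4.5; t_3 = 3; a_4 = 7.5; b_4 = 7.5; c_4 = 4.5; t_4 = 3; a_5 = 3; b_5 = 5.5; c_5 = 4; q_5 = 3; t_5 = 4; a_6 = 2; b_6 = 2; c_6 = 0.5; p_6 = 2; q_6 = 2; a_7 = 4.5; b_7 = 0.5; c_7 = 3; p_7 = 1.5; q_7 = 2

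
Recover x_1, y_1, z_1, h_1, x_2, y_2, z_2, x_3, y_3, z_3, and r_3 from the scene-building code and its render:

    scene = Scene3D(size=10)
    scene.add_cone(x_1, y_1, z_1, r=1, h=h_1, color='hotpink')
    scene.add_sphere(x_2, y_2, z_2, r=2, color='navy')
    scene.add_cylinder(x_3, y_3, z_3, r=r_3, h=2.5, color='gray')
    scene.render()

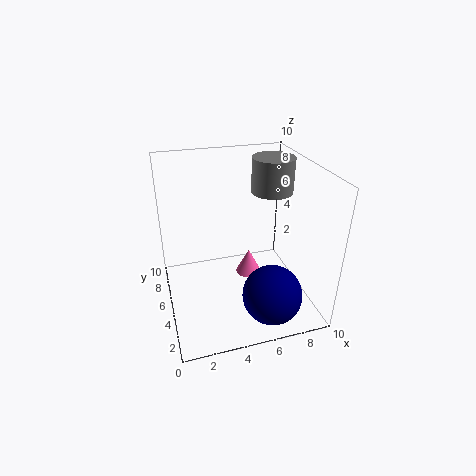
x_1 = 6.5
y_1 = 7
z_1 = 0.5
h_1 = 2
x_2 = 6.5
y_2 = 2
z_2 = 2
x_3 = 8
y_3 = 6.5
z_3 = 7.5
r_3 = 1.5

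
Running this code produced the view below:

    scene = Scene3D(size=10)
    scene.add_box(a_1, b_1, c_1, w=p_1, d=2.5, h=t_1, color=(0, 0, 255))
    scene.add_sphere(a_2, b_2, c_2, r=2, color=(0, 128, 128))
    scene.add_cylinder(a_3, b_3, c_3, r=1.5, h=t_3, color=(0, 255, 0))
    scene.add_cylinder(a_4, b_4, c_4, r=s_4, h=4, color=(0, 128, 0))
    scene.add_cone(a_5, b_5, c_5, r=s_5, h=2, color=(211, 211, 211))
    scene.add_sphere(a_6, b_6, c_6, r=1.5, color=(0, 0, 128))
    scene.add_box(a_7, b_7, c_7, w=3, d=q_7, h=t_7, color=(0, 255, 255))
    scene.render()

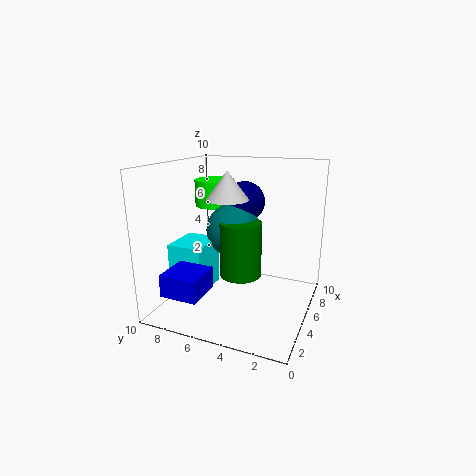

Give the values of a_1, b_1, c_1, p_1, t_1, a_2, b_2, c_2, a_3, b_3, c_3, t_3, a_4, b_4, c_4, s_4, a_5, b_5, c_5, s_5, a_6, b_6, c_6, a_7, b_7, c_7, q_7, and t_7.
a_1 = 0.5
b_1 = 6
c_1 = 2
p_1 = 2.5
t_1 = 1.5
a_2 = 6.5
b_2 = 6
c_2 = 5
a_3 = 7.5
b_3 = 8
c_3 = 6.5
t_3 = 2
a_4 = 5.5
b_4 = 5
c_4 = 2
s_4 = 1.5
a_5 = 5.5
b_5 = 6
c_5 = 7.5
s_5 = 1.5
a_6 = 7.5
b_6 = 5.5
c_6 = 7
a_7 = 3
b_7 = 7
c_7 = 1
q_7 = 2.5
t_7 = 3.5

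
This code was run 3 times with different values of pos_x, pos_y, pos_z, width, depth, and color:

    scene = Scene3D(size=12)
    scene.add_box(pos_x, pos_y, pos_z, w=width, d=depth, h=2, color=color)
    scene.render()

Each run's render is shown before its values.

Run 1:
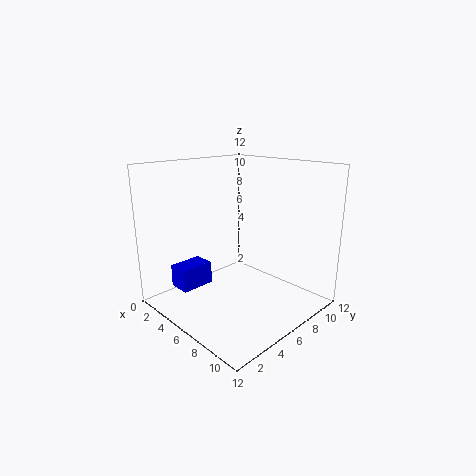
pos_x = 1; pos_y = 2.5; pos_z = 1; width = 2; depth = 3; color = 'blue'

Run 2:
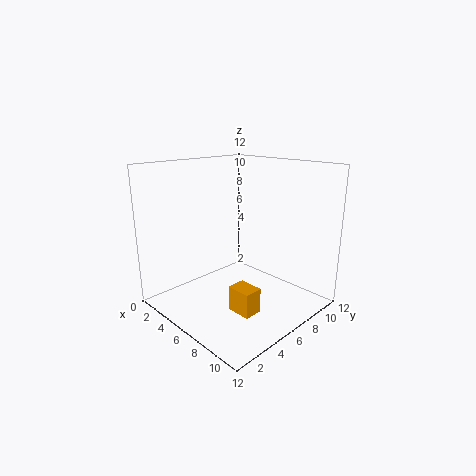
pos_x = 7.5; pos_y = 3.5; pos_z = 1; width = 2; depth = 1.5; color = 'orange'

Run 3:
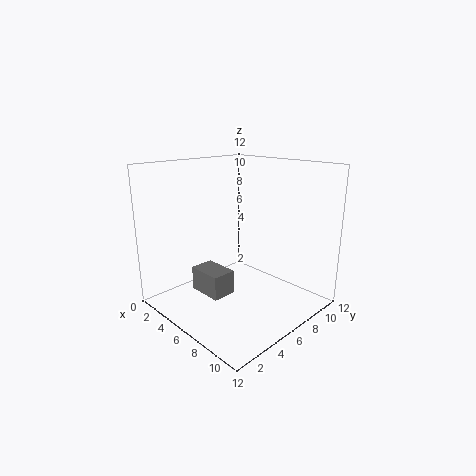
pos_x = 3.5; pos_y = 3; pos_z = 1.5; width = 3; depth = 2; color = 'gray'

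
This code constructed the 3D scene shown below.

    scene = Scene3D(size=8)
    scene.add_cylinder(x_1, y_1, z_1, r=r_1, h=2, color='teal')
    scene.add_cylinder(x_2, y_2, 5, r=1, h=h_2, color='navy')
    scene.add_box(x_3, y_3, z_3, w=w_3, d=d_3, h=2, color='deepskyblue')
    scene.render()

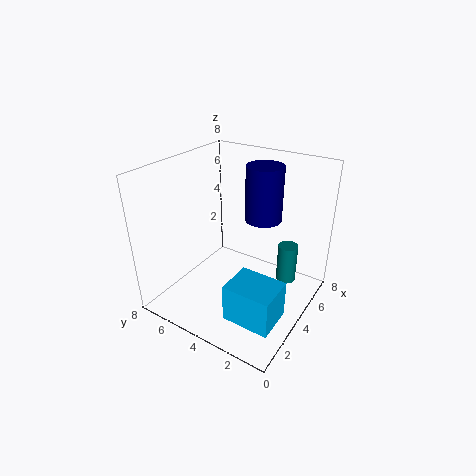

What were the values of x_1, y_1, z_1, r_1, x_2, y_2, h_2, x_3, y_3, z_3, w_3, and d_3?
x_1 = 4
y_1 = 1
z_1 = 2.5
r_1 = 0.5
x_2 = 5
y_2 = 3
h_2 = 3
x_3 = 1
y_3 = 0.5
z_3 = 1
w_3 = 2
d_3 = 2.5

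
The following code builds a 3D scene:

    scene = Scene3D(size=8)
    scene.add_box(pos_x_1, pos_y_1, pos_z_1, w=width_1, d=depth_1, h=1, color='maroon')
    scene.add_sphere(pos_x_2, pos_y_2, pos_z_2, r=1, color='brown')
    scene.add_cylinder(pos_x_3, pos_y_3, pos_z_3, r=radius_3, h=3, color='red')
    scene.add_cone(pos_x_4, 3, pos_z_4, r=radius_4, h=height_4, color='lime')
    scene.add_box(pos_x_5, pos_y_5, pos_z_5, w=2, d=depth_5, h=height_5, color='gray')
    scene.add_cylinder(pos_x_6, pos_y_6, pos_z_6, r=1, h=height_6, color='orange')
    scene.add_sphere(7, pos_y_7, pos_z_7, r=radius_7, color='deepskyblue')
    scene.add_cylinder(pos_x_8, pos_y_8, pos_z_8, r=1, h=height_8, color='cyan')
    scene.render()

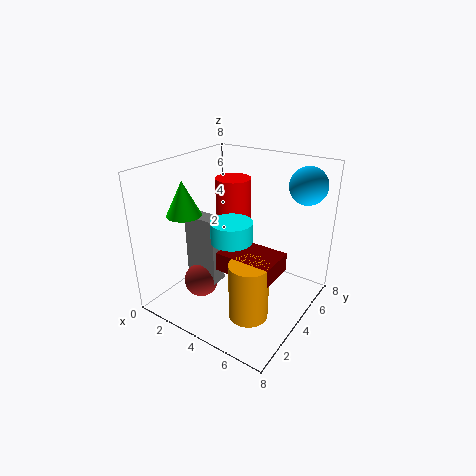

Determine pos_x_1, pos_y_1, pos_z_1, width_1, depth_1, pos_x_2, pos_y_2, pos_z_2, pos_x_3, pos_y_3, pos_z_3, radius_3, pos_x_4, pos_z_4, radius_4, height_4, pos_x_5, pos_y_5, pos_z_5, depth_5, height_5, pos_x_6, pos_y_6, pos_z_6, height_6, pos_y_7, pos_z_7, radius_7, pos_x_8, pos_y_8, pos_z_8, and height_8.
pos_x_1 = 4, pos_y_1 = 2, pos_z_1 = 3, width_1 = 3, depth_1 = 2, pos_x_2 = 2, pos_y_2 = 3, pos_z_2 = 1, pos_x_3 = 3, pos_y_3 = 5, pos_z_3 = 4, radius_3 = 1, pos_x_4 = 1, pos_z_4 = 5, radius_4 = 1, height_4 = 2, pos_x_5 = 1, pos_y_5 = 3, pos_z_5 = 1, depth_5 = 1, height_5 = 4, pos_x_6 = 6, pos_y_6 = 2, pos_z_6 = 1, height_6 = 3, pos_y_7 = 6, pos_z_7 = 7, radius_7 = 1, pos_x_8 = 5, pos_y_8 = 2, pos_z_8 = 5, height_8 = 1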